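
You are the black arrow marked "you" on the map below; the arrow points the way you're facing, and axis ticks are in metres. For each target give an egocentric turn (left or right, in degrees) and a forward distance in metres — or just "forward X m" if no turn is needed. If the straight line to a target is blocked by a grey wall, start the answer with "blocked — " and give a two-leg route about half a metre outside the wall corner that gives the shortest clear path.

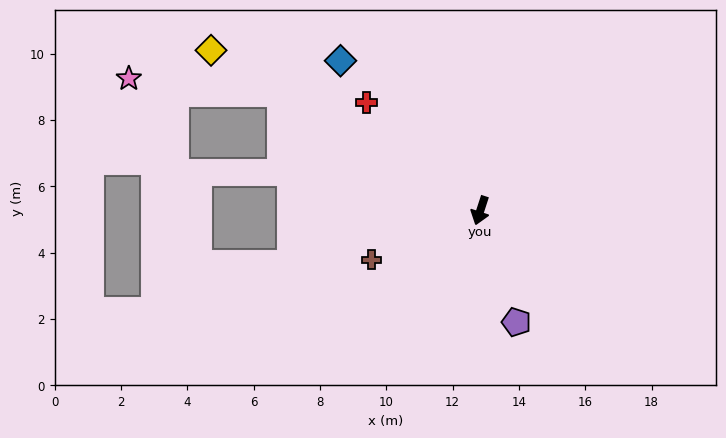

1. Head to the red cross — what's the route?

turn right 116°, forward 4.7 m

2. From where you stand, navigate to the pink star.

blocked — turn right 102°, forward 7.0 m, then turn left 24°, forward 4.6 m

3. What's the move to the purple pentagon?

turn left 36°, forward 3.5 m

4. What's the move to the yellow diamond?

turn right 103°, forward 9.5 m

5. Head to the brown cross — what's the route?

turn right 48°, forward 3.6 m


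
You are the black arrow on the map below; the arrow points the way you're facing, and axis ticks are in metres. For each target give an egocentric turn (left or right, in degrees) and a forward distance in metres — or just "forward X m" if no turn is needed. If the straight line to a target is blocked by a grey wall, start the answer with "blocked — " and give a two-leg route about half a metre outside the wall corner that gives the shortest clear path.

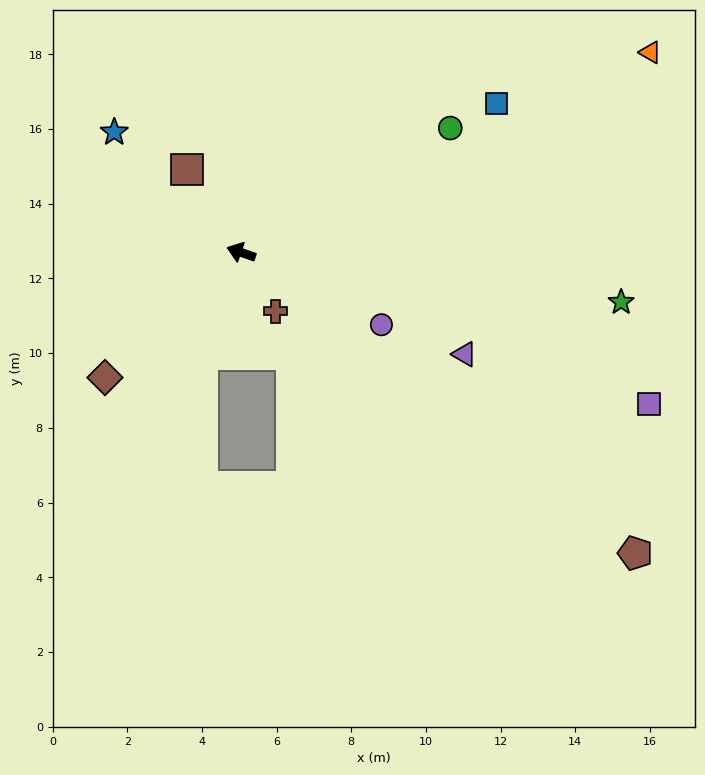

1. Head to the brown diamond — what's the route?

turn left 62°, forward 5.0 m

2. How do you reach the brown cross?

turn left 139°, forward 1.8 m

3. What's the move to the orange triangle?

turn right 135°, forward 12.2 m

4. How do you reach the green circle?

turn right 130°, forward 6.5 m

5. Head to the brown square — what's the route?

turn right 38°, forward 2.7 m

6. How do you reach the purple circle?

turn left 172°, forward 4.2 m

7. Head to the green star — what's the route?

turn right 168°, forward 10.3 m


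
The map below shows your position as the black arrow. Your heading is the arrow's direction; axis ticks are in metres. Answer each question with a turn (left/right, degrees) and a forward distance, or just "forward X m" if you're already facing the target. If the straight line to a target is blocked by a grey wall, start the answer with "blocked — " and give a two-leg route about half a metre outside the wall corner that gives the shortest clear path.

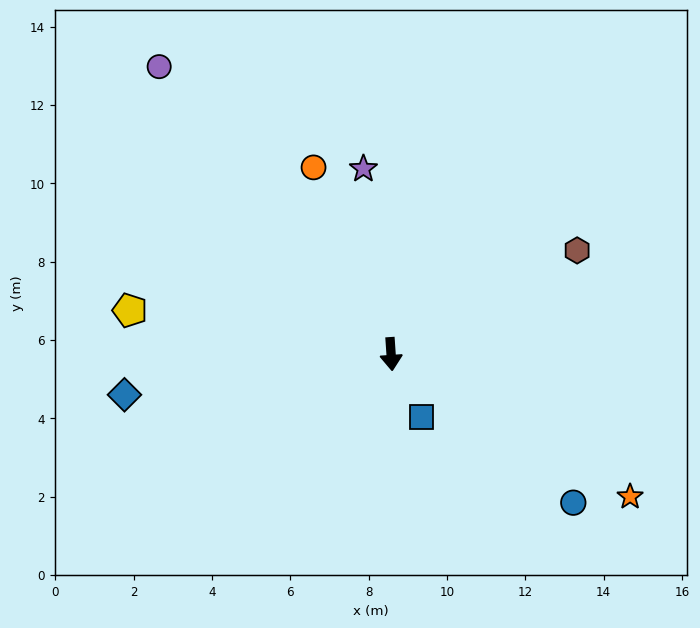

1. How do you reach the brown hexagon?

turn left 115°, forward 5.4 m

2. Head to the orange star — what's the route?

turn left 55°, forward 7.1 m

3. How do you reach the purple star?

turn right 175°, forward 4.8 m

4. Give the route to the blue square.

turn left 22°, forward 1.8 m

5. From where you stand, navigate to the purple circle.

turn right 145°, forward 9.4 m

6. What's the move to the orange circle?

turn right 161°, forward 5.2 m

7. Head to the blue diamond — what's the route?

turn right 85°, forward 6.9 m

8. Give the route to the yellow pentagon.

turn right 103°, forward 6.8 m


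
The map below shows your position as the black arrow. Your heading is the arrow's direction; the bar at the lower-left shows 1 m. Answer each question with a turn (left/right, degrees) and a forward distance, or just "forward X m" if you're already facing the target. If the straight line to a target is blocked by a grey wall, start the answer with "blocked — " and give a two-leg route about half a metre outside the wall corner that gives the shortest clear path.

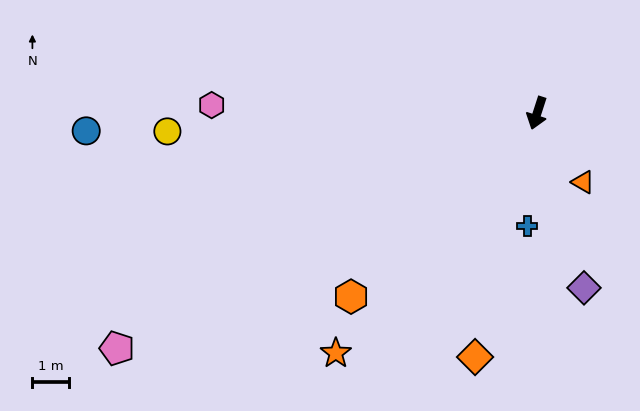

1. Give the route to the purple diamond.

turn left 33°, forward 5.0 m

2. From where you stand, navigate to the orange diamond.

turn left 4°, forward 6.9 m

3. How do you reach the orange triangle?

turn left 52°, forward 2.3 m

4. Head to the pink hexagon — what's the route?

turn right 74°, forward 9.0 m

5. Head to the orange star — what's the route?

turn right 22°, forward 8.6 m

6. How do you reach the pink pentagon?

turn right 43°, forward 13.3 m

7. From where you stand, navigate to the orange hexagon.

turn right 28°, forward 7.2 m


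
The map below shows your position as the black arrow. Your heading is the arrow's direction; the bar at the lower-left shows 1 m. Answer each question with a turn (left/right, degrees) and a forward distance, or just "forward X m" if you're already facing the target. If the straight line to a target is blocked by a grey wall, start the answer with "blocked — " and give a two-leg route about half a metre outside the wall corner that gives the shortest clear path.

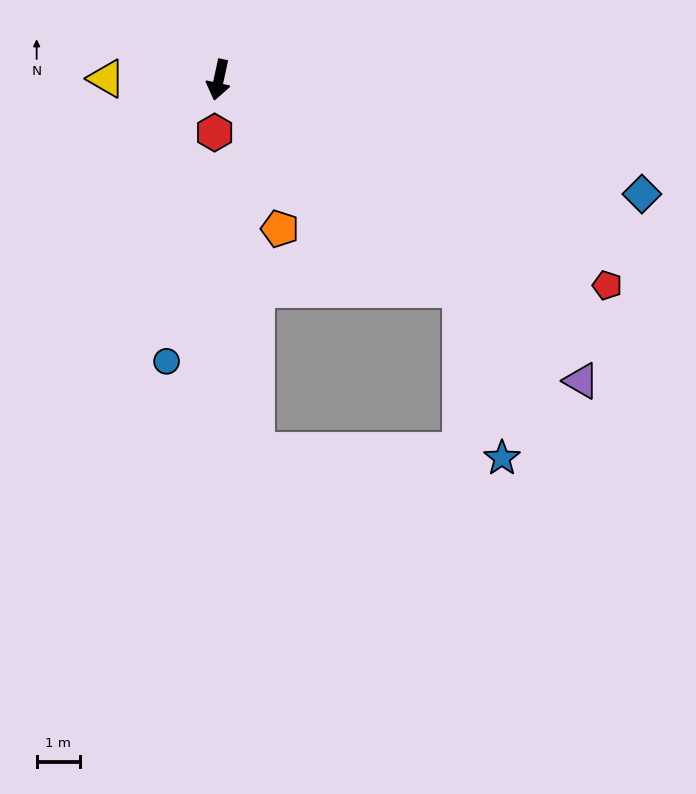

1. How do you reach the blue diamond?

turn left 87°, forward 10.2 m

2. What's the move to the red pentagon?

turn left 74°, forward 10.2 m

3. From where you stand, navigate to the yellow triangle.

turn right 78°, forward 2.6 m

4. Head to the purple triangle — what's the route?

turn left 63°, forward 10.9 m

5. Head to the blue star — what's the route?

blocked — turn left 61°, forward 7.4 m, then turn right 35°, forward 4.0 m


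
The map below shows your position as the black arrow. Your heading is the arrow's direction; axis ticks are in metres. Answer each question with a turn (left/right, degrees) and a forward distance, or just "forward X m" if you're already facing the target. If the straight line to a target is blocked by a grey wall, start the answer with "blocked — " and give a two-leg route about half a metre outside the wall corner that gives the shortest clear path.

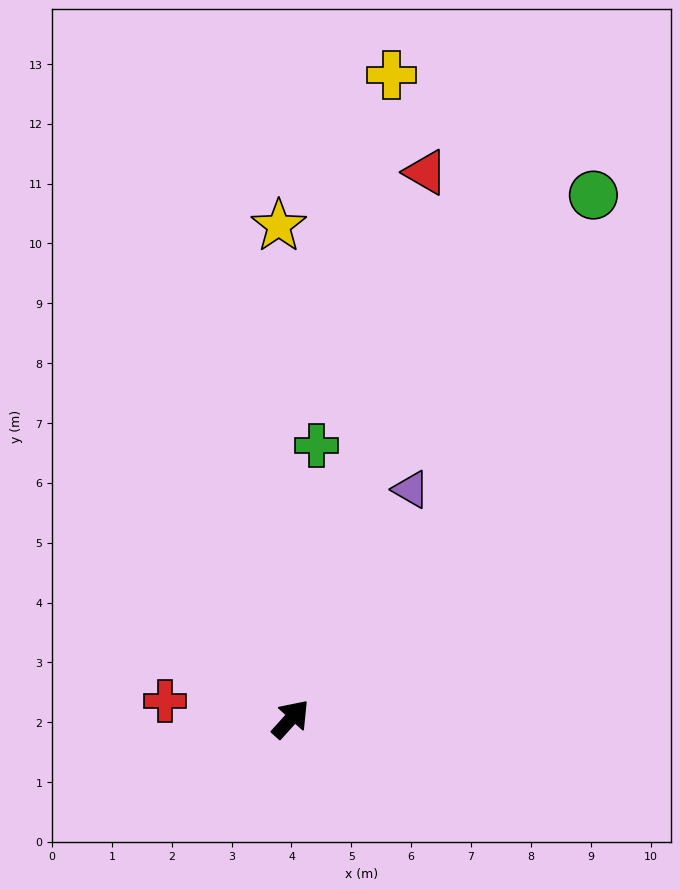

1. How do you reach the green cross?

turn left 37°, forward 4.6 m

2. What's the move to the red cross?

turn left 124°, forward 2.1 m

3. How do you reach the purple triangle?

turn left 15°, forward 4.3 m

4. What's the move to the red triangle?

turn left 28°, forward 9.4 m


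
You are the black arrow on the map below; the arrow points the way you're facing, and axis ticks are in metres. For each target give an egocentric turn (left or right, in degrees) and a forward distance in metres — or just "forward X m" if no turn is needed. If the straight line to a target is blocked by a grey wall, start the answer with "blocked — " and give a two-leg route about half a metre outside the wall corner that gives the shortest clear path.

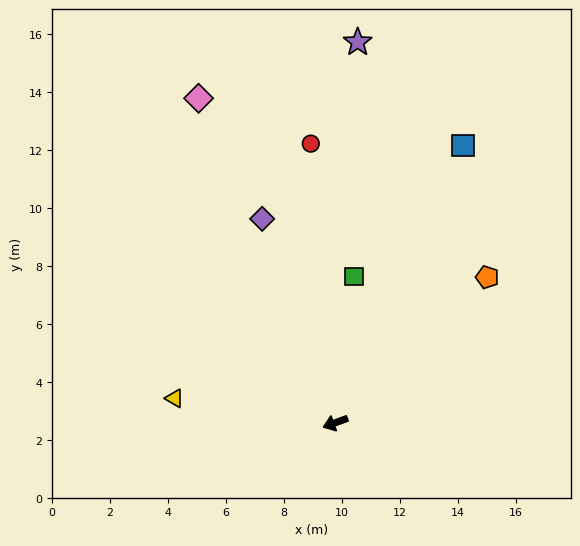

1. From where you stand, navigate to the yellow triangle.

turn right 29°, forward 5.6 m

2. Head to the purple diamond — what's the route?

turn right 90°, forward 7.5 m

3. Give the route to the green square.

turn right 117°, forward 5.1 m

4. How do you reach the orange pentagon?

turn right 156°, forward 7.3 m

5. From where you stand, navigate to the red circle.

turn right 105°, forward 9.7 m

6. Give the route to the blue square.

turn right 135°, forward 10.5 m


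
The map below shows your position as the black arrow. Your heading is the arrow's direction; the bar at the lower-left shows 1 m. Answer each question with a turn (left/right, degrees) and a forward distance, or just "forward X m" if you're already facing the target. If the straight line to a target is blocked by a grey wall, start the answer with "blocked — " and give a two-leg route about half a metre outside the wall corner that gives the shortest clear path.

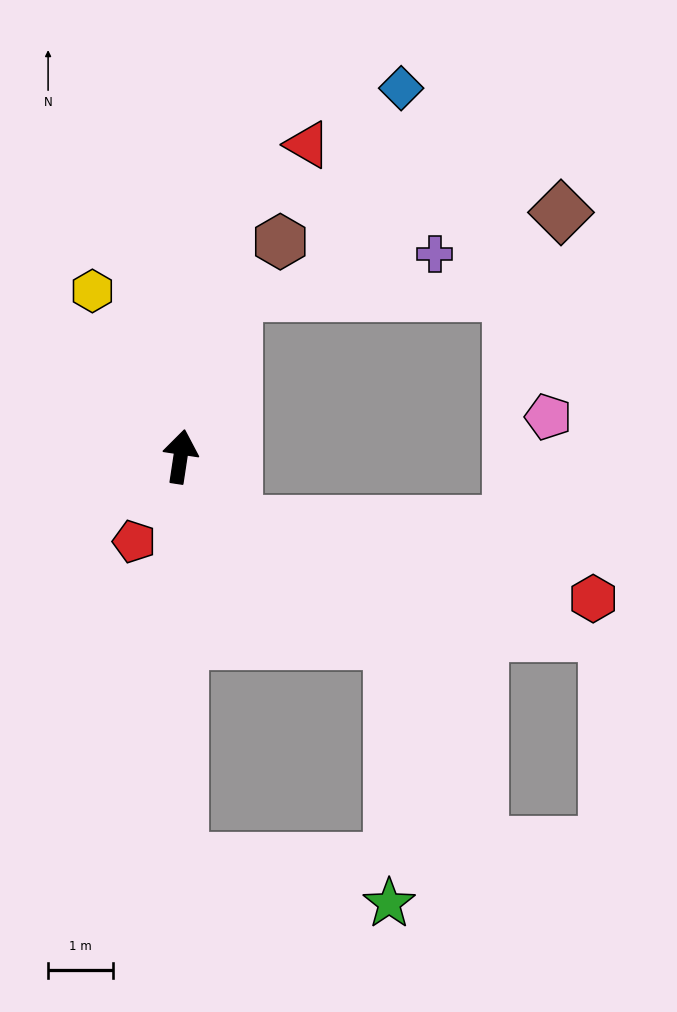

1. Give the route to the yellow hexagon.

turn left 37°, forward 2.9 m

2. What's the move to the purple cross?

blocked — turn right 10°, forward 2.7 m, then turn right 60°, forward 3.2 m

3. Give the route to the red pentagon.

turn left 160°, forward 1.5 m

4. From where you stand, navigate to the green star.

blocked — turn right 171°, forward 6.3 m, then turn left 78°, forward 3.3 m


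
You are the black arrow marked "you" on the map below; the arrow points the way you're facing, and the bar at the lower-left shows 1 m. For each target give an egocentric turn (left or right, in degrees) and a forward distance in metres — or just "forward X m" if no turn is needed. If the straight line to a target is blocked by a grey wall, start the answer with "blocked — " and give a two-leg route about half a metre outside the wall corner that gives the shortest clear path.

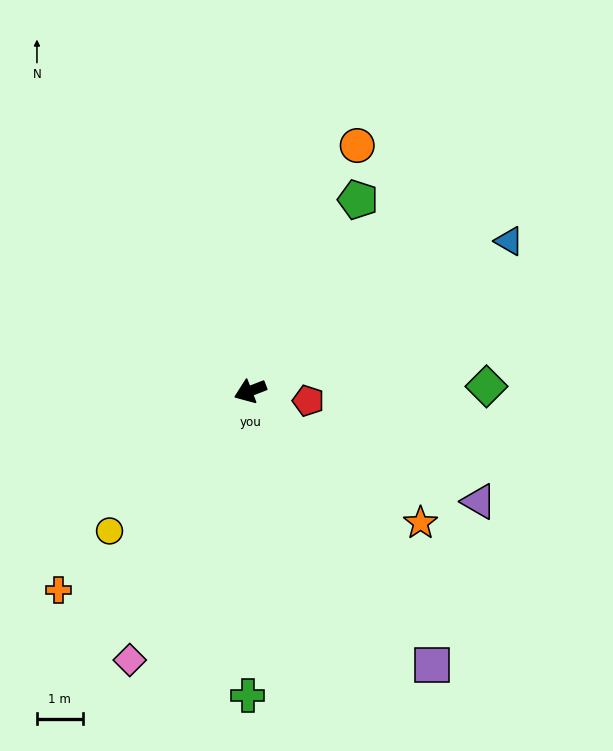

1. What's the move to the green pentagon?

turn right 141°, forward 4.8 m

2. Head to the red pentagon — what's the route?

turn left 149°, forward 1.3 m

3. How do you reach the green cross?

turn left 68°, forward 6.7 m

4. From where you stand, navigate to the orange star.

turn left 121°, forward 4.7 m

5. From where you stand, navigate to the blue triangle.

turn right 171°, forward 6.5 m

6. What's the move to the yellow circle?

turn left 24°, forward 4.3 m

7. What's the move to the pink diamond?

turn left 45°, forward 6.4 m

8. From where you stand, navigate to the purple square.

turn left 102°, forward 7.2 m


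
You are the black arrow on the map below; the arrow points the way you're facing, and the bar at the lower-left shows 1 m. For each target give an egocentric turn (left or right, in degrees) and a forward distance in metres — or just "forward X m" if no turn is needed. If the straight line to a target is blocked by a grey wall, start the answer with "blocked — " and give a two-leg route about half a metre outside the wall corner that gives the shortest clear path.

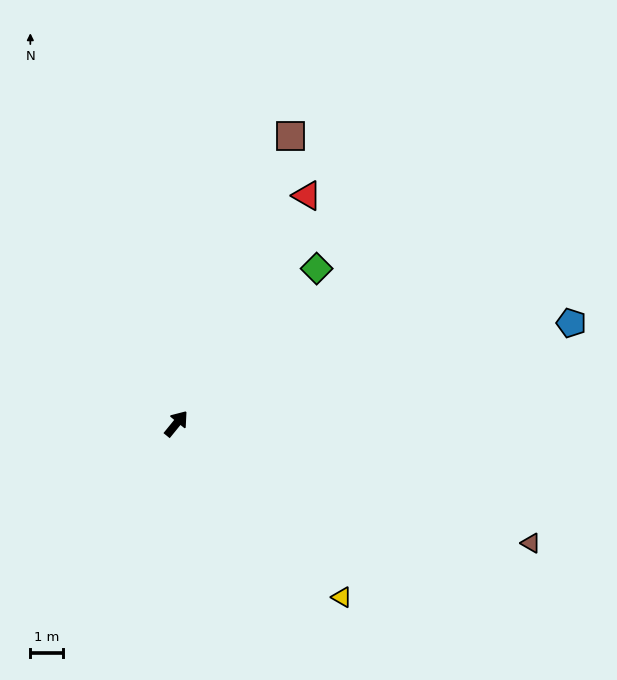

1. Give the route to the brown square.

turn left 18°, forward 9.4 m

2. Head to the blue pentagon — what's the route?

turn right 37°, forward 12.3 m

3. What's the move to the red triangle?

turn left 9°, forward 8.0 m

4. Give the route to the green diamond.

turn right 3°, forward 6.3 m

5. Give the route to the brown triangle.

turn right 69°, forward 11.3 m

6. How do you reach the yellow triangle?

turn right 97°, forward 7.3 m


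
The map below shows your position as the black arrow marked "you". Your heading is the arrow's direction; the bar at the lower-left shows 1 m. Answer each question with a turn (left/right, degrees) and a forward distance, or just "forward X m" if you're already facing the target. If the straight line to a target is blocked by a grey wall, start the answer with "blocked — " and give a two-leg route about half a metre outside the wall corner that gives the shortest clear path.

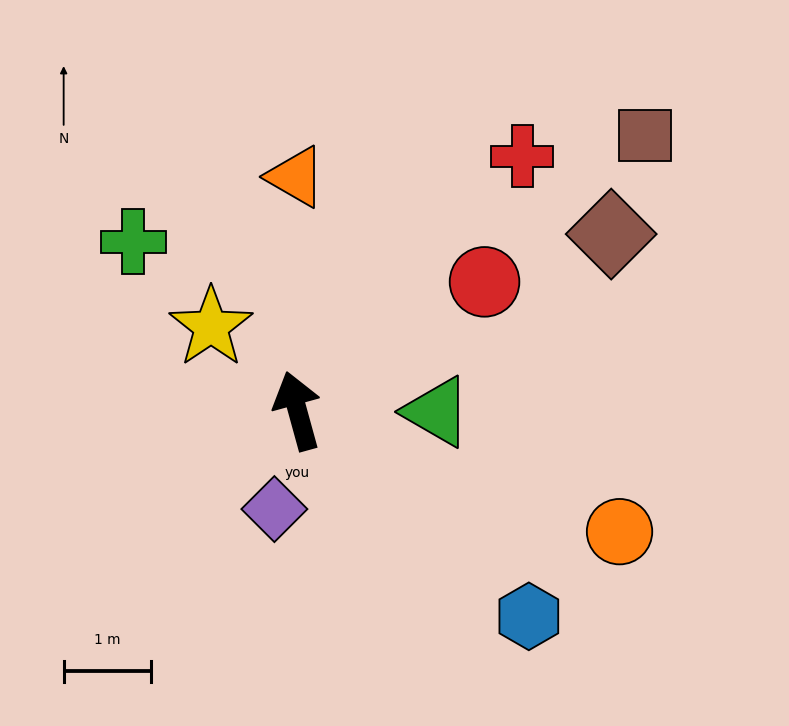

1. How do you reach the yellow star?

turn left 31°, forward 1.4 m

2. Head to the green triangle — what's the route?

turn right 106°, forward 1.6 m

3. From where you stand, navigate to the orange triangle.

turn right 15°, forward 2.7 m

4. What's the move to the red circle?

turn right 71°, forward 2.6 m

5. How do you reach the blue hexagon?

turn right 147°, forward 3.5 m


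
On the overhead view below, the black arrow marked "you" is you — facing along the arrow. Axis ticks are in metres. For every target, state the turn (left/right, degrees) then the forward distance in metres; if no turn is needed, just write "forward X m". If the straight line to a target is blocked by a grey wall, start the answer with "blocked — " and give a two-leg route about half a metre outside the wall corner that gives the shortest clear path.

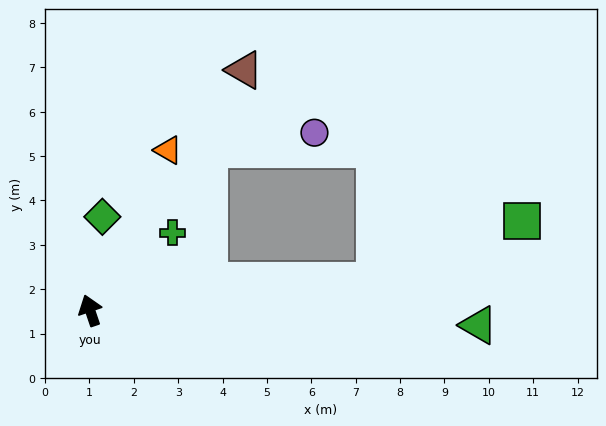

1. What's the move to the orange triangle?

turn right 45°, forward 4.0 m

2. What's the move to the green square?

blocked — turn right 103°, forward 6.4 m, then turn left 16°, forward 3.6 m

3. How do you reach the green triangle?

turn right 111°, forward 8.8 m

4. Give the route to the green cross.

turn right 65°, forward 2.5 m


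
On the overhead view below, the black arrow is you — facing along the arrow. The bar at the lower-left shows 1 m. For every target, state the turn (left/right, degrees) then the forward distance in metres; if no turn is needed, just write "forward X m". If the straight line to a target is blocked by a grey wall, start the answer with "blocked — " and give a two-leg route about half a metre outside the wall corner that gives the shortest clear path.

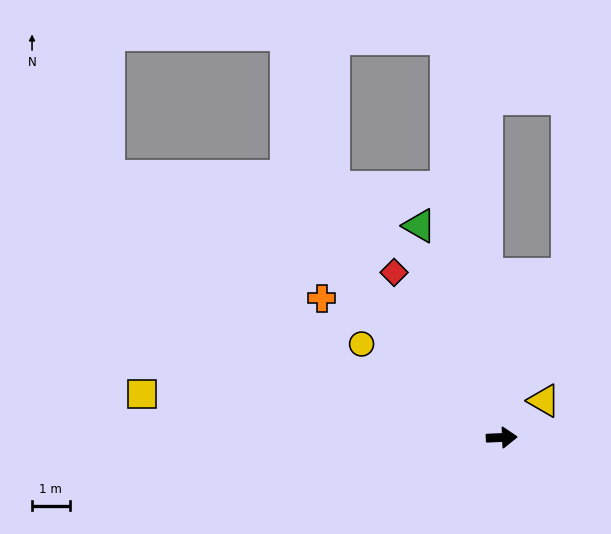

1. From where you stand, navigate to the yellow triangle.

turn left 39°, forward 1.5 m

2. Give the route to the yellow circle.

turn left 144°, forward 4.5 m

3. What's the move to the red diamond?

turn left 121°, forward 5.2 m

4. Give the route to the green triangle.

turn left 109°, forward 6.1 m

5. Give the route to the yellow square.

turn left 171°, forward 9.6 m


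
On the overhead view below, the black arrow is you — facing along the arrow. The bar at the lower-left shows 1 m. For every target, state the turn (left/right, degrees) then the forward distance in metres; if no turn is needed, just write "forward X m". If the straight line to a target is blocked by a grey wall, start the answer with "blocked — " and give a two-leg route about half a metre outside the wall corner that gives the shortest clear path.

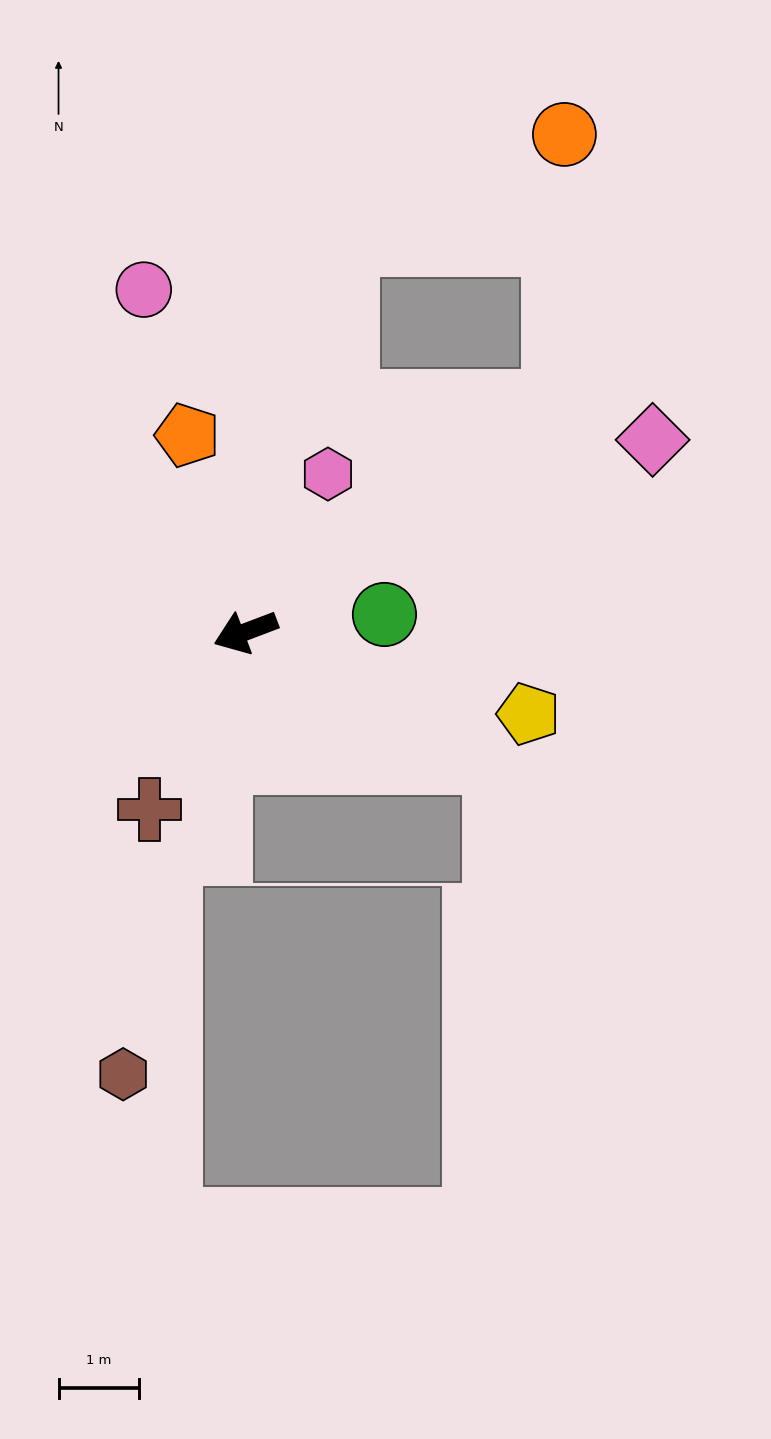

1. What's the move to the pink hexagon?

turn right 138°, forward 2.2 m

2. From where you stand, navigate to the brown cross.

turn left 41°, forward 2.5 m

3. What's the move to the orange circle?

blocked — turn right 125°, forward 5.0 m, then turn right 50°, forward 3.1 m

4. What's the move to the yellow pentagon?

turn left 143°, forward 3.7 m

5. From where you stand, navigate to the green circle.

turn left 166°, forward 1.7 m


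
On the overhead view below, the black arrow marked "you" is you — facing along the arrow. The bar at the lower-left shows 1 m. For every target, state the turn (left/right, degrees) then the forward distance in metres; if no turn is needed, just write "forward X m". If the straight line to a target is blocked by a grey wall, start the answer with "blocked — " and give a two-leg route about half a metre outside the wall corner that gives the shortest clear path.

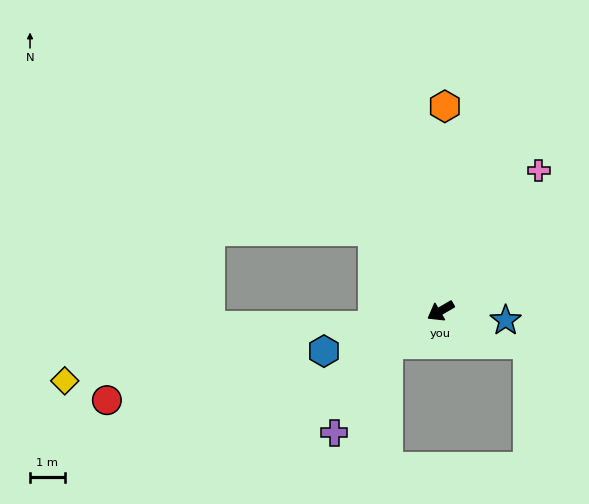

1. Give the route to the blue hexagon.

turn right 11°, forward 3.6 m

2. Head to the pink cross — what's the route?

turn right 155°, forward 4.9 m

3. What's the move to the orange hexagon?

turn right 121°, forward 5.9 m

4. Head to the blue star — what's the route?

turn left 142°, forward 1.9 m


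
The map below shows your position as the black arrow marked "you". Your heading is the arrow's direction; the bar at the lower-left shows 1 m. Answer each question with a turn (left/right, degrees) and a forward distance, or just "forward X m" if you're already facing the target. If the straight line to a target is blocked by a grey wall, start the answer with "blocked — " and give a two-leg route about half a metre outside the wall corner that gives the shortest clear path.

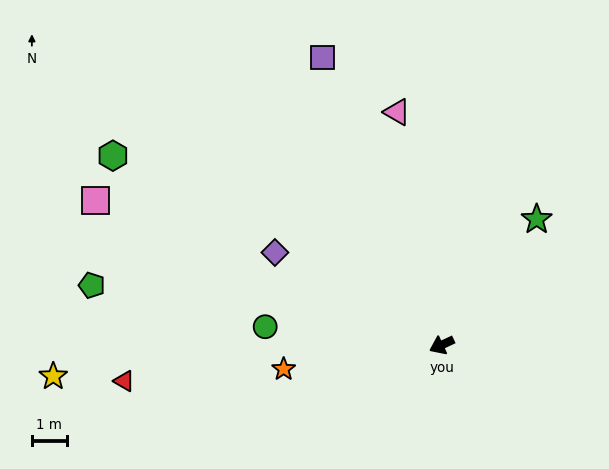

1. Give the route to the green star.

turn right 152°, forward 4.5 m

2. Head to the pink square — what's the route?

turn right 48°, forward 10.7 m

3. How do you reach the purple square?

turn right 92°, forward 8.9 m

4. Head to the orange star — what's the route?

turn right 16°, forward 4.6 m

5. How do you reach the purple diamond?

turn right 54°, forward 5.4 m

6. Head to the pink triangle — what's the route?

turn right 104°, forward 6.8 m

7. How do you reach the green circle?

turn right 31°, forward 5.1 m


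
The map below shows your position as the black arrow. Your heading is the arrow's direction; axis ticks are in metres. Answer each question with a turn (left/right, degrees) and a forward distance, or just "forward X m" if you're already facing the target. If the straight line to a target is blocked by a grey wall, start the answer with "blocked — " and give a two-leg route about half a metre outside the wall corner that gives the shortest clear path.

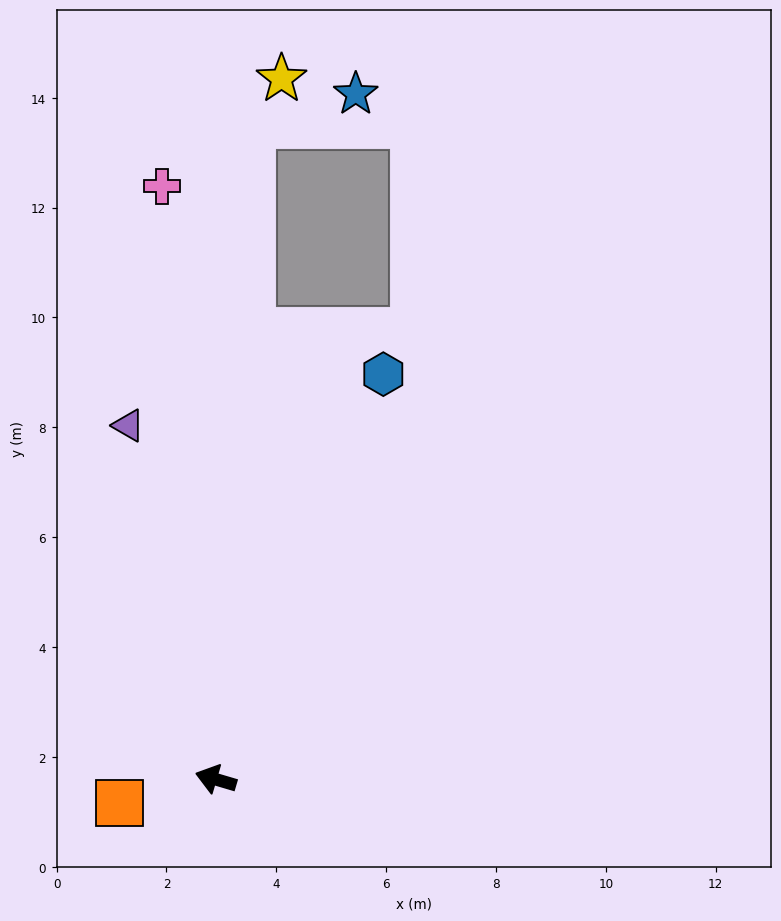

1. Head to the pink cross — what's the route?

turn right 68°, forward 10.8 m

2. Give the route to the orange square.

turn left 30°, forward 1.8 m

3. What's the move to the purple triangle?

turn right 60°, forward 6.6 m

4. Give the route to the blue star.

blocked — turn right 77°, forward 11.9 m, then turn right 70°, forward 2.0 m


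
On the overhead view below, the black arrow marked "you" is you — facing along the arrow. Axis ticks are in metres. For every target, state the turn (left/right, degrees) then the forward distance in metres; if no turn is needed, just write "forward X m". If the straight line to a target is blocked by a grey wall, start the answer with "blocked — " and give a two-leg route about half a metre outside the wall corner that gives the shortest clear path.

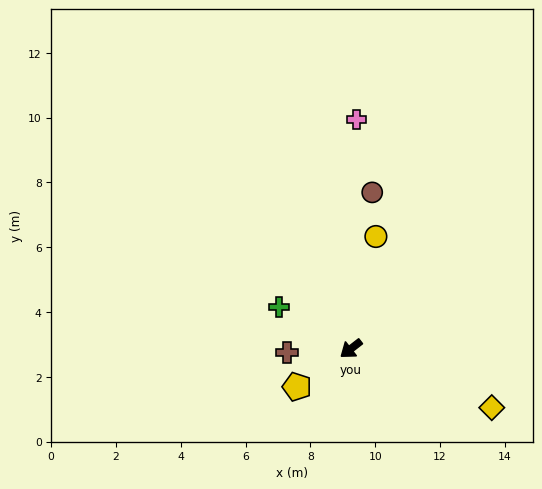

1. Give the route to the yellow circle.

turn right 140°, forward 3.5 m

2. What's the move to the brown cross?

turn right 35°, forward 2.0 m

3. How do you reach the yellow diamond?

turn left 119°, forward 4.7 m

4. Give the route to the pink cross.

turn right 129°, forward 7.1 m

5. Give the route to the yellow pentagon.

turn right 3°, forward 2.0 m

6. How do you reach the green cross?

turn right 68°, forward 2.6 m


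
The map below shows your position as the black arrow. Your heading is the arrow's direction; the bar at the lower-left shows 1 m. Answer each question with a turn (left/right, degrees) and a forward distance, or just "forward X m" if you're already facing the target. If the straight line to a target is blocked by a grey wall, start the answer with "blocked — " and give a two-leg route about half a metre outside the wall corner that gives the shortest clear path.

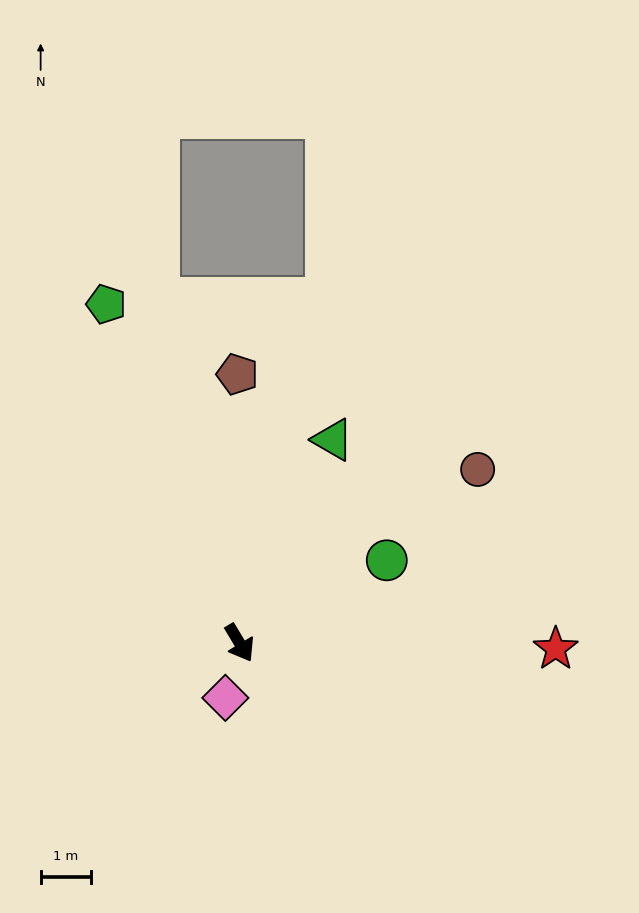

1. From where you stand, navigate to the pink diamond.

turn right 45°, forward 1.1 m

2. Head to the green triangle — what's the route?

turn left 124°, forward 4.4 m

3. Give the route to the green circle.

turn left 88°, forward 3.4 m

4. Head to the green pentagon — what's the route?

turn left 171°, forward 7.2 m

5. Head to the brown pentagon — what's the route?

turn left 150°, forward 5.3 m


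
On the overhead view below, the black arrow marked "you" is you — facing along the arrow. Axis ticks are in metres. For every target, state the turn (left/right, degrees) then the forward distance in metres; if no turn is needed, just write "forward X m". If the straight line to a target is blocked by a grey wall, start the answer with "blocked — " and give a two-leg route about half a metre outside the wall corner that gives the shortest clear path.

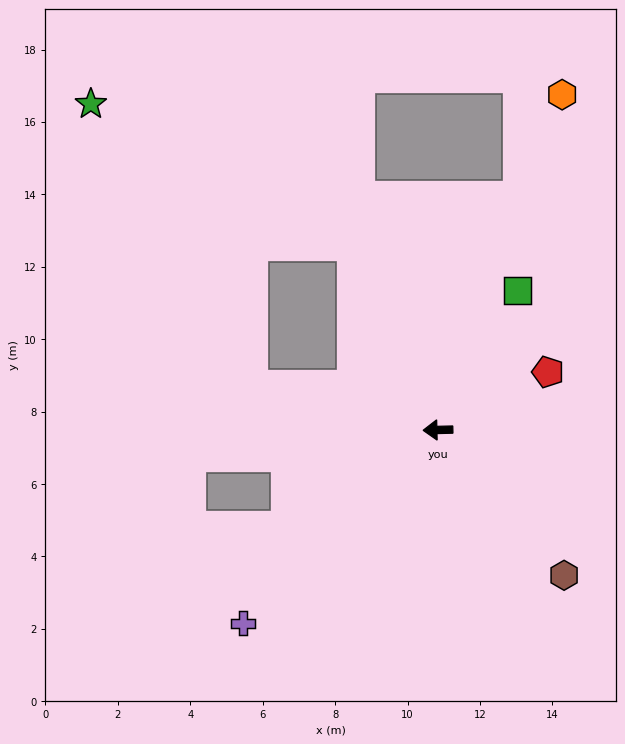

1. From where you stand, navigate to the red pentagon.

turn right 154°, forward 3.4 m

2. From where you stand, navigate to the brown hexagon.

turn left 130°, forward 5.3 m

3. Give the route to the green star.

blocked — turn right 66°, forward 5.6 m, then turn left 36°, forward 8.2 m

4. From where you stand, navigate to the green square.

turn right 121°, forward 4.4 m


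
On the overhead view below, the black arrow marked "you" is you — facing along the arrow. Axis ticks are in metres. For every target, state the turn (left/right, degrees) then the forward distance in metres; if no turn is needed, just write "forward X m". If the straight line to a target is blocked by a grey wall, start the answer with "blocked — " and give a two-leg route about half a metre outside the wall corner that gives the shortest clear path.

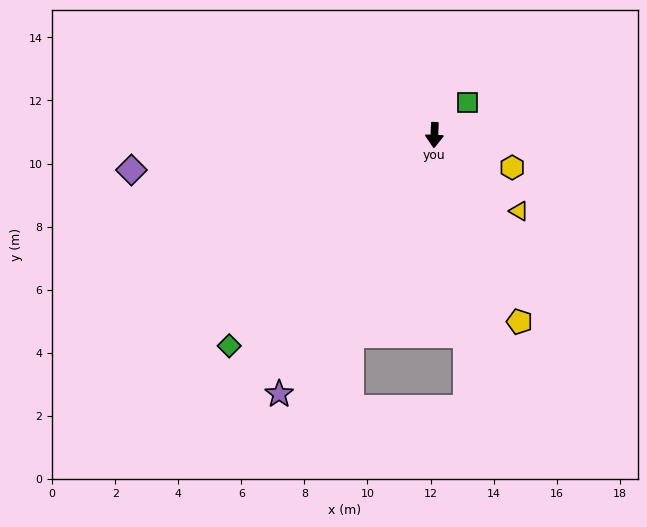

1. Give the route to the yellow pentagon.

turn left 27°, forward 6.5 m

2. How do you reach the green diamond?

turn right 42°, forward 9.3 m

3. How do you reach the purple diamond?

turn right 81°, forward 9.7 m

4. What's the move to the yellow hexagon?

turn left 70°, forward 2.7 m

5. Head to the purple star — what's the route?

turn right 29°, forward 9.6 m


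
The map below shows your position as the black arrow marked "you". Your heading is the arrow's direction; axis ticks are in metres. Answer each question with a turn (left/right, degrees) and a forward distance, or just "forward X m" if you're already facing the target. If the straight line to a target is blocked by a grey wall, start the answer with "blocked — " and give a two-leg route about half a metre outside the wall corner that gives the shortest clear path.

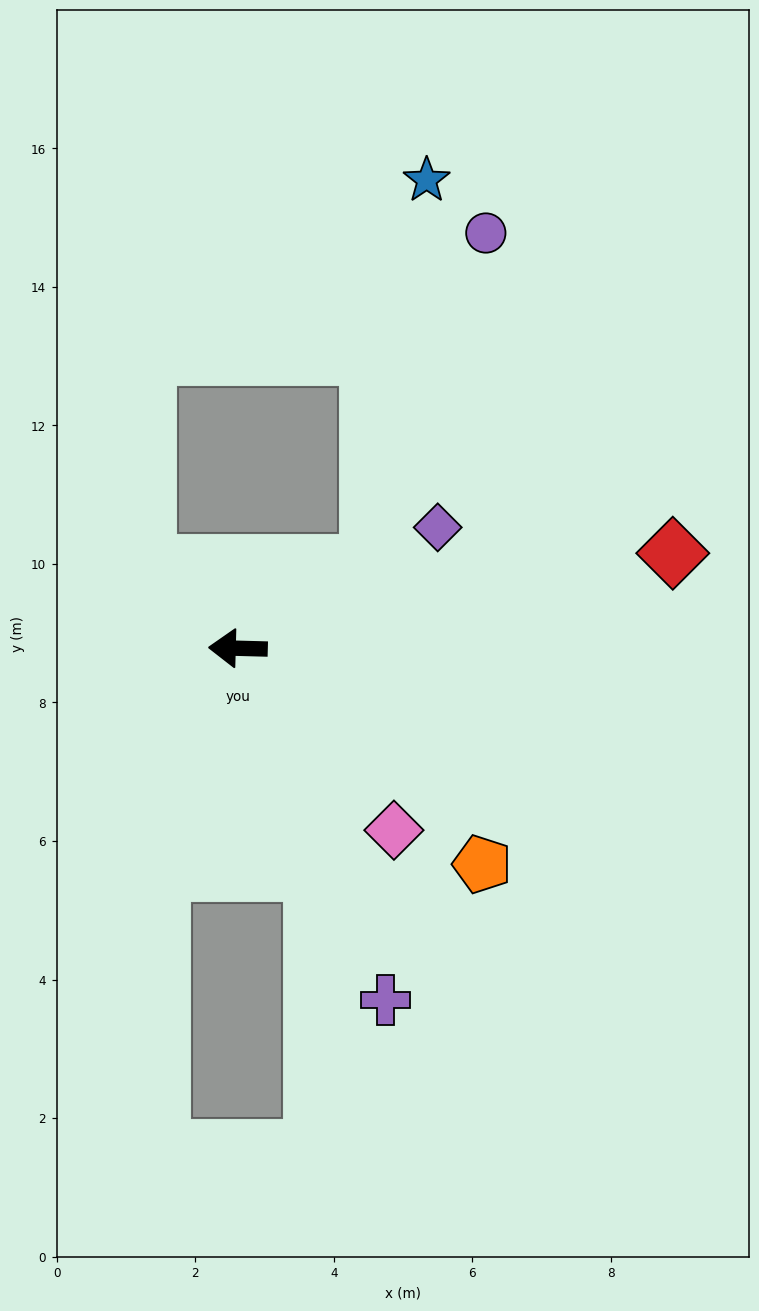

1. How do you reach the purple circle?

blocked — turn right 146°, forward 2.2 m, then turn left 38°, forward 5.1 m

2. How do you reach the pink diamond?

turn left 132°, forward 3.5 m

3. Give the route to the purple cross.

turn left 114°, forward 5.5 m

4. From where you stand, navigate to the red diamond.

turn right 166°, forward 6.4 m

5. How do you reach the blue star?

blocked — turn right 146°, forward 2.2 m, then turn left 49°, forward 5.6 m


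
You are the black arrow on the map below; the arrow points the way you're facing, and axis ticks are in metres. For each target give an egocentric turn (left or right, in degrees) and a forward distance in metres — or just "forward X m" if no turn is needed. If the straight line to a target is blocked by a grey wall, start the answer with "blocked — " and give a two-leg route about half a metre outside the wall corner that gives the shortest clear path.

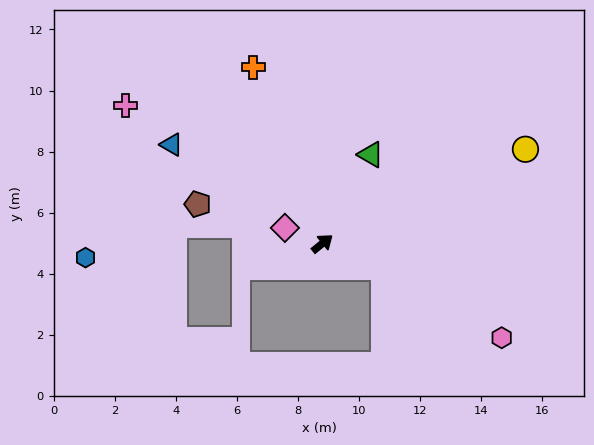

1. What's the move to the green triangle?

turn left 22°, forward 3.3 m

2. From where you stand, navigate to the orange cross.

turn left 72°, forward 6.2 m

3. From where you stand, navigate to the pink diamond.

turn left 118°, forward 1.3 m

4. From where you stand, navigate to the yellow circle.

turn right 14°, forward 7.3 m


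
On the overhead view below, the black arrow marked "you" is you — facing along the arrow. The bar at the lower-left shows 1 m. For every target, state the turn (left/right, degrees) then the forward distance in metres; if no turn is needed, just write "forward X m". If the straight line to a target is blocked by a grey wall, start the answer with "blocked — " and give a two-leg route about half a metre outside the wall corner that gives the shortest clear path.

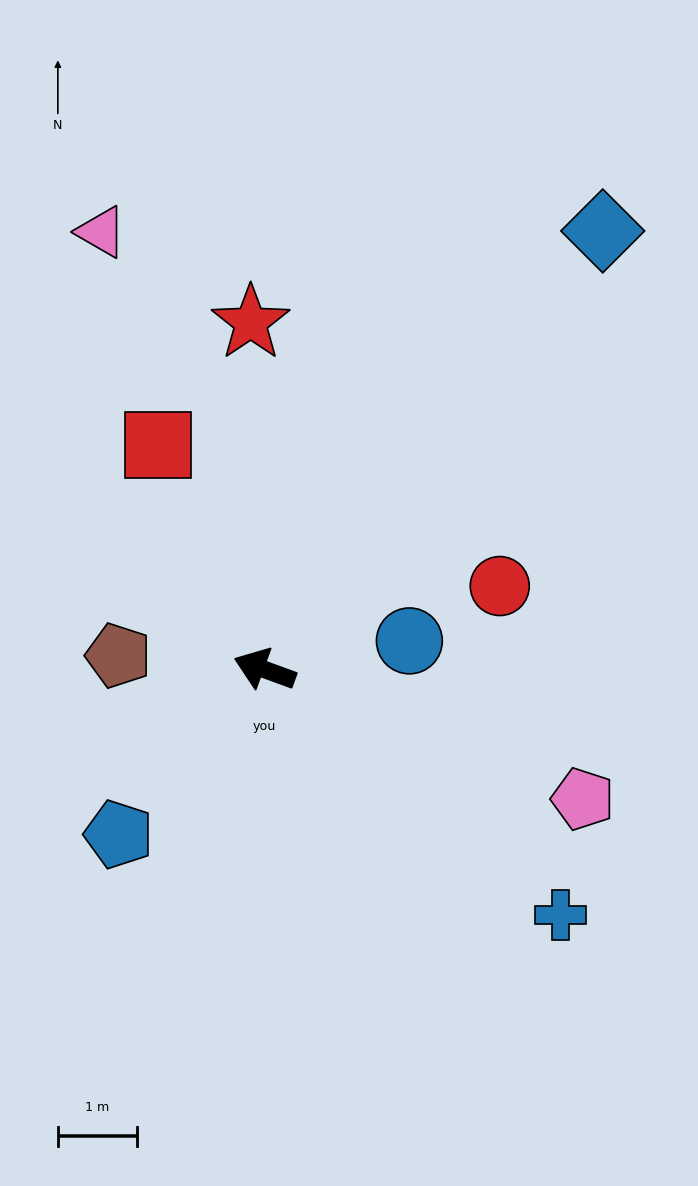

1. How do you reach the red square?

turn right 45°, forward 3.1 m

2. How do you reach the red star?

turn right 68°, forward 4.4 m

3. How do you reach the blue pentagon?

turn left 69°, forward 2.8 m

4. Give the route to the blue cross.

turn left 160°, forward 4.8 m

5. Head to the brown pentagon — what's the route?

turn left 15°, forward 1.8 m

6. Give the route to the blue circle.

turn right 149°, forward 1.9 m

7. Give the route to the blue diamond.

turn right 108°, forward 7.0 m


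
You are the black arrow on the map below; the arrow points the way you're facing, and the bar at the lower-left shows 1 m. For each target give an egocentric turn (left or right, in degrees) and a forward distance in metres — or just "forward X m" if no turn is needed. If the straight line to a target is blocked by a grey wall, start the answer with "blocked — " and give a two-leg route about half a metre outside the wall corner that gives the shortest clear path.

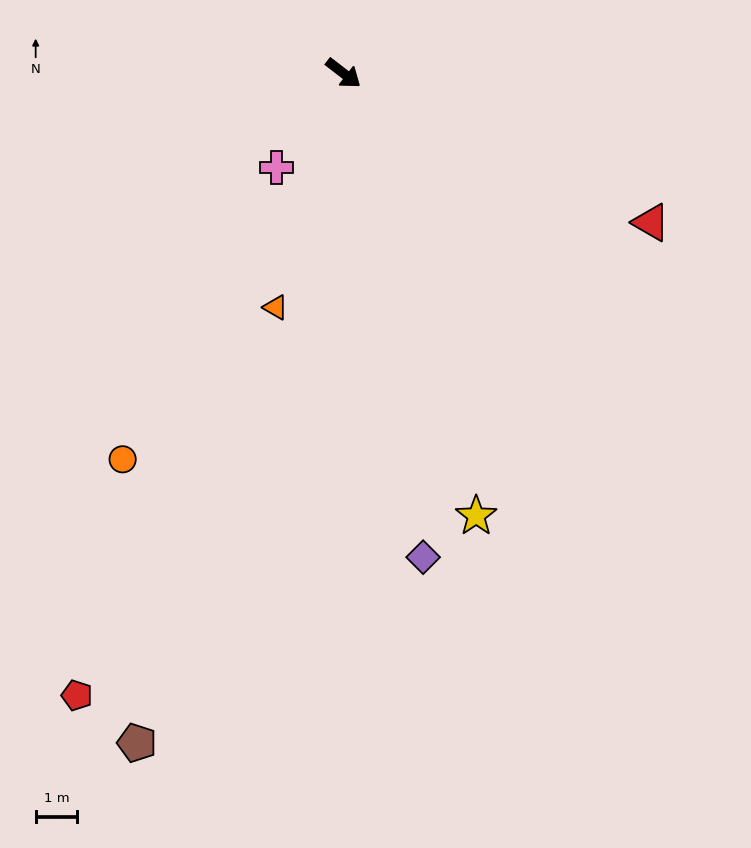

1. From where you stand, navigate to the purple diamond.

turn right 43°, forward 11.7 m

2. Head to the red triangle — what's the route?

turn left 12°, forward 8.2 m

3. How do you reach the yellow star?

turn right 36°, forward 11.0 m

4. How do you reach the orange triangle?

turn right 68°, forward 5.8 m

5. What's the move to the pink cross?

turn right 88°, forward 2.8 m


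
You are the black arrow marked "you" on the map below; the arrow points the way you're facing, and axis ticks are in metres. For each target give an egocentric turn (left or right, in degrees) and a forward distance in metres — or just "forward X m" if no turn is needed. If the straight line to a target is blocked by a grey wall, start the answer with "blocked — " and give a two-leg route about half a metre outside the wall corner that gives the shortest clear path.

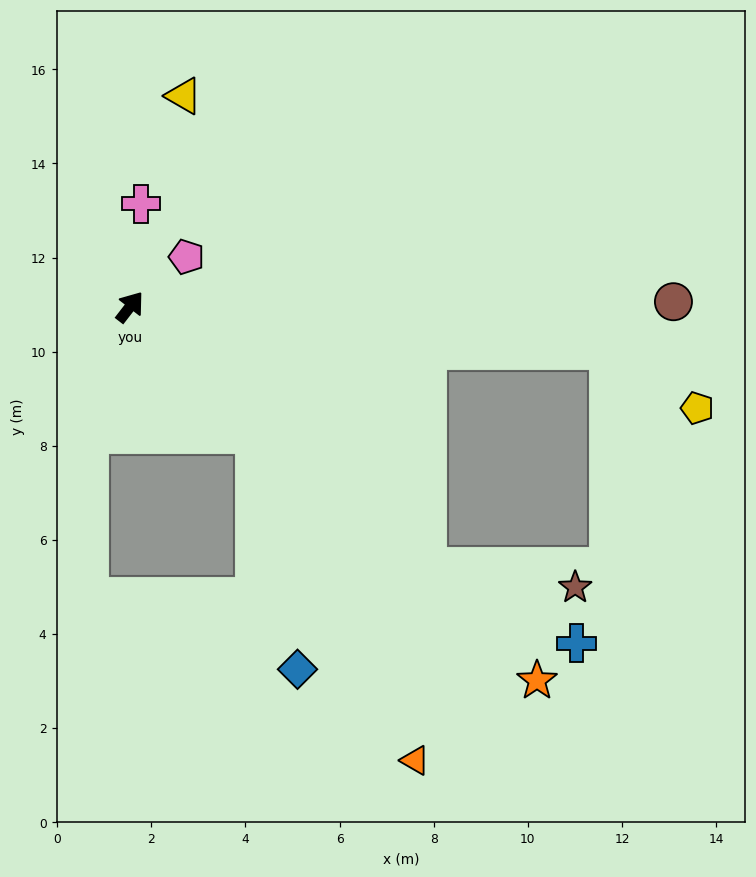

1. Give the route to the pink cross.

turn left 32°, forward 2.2 m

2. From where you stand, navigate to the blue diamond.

blocked — turn right 98°, forward 3.8 m, then turn right 34°, forward 5.1 m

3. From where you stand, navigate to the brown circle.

turn right 52°, forward 11.5 m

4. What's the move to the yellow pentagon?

blocked — turn right 57°, forward 10.2 m, then turn right 28°, forward 2.2 m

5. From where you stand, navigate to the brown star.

blocked — turn right 93°, forward 8.4 m, then turn left 33°, forward 3.2 m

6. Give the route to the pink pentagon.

turn right 11°, forward 1.6 m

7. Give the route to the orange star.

turn right 95°, forward 11.7 m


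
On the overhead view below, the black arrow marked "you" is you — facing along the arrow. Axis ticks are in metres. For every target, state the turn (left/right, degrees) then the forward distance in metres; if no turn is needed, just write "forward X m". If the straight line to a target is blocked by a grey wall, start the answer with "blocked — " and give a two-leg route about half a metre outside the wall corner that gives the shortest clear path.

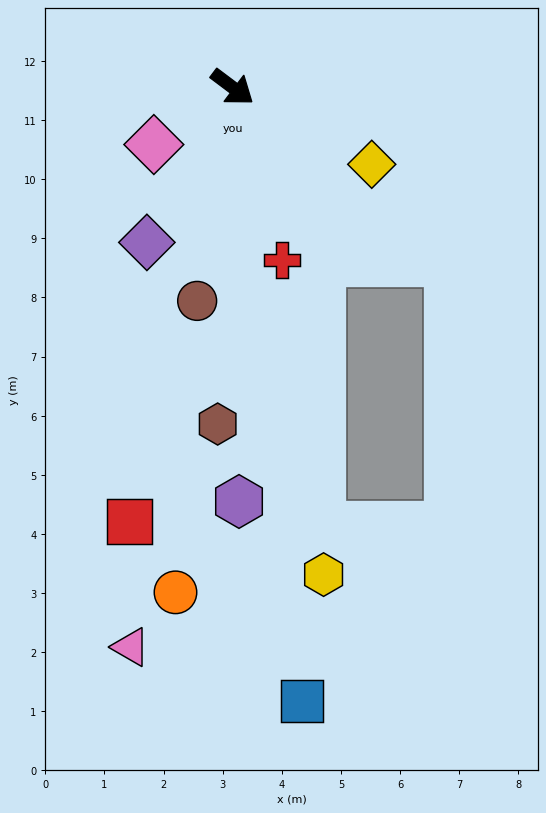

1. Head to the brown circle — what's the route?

turn right 62°, forward 3.7 m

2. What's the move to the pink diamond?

turn right 107°, forward 1.6 m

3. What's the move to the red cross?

turn right 37°, forward 3.0 m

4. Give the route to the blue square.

turn right 47°, forward 10.5 m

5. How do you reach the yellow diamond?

turn left 8°, forward 2.7 m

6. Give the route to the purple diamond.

turn right 82°, forward 3.0 m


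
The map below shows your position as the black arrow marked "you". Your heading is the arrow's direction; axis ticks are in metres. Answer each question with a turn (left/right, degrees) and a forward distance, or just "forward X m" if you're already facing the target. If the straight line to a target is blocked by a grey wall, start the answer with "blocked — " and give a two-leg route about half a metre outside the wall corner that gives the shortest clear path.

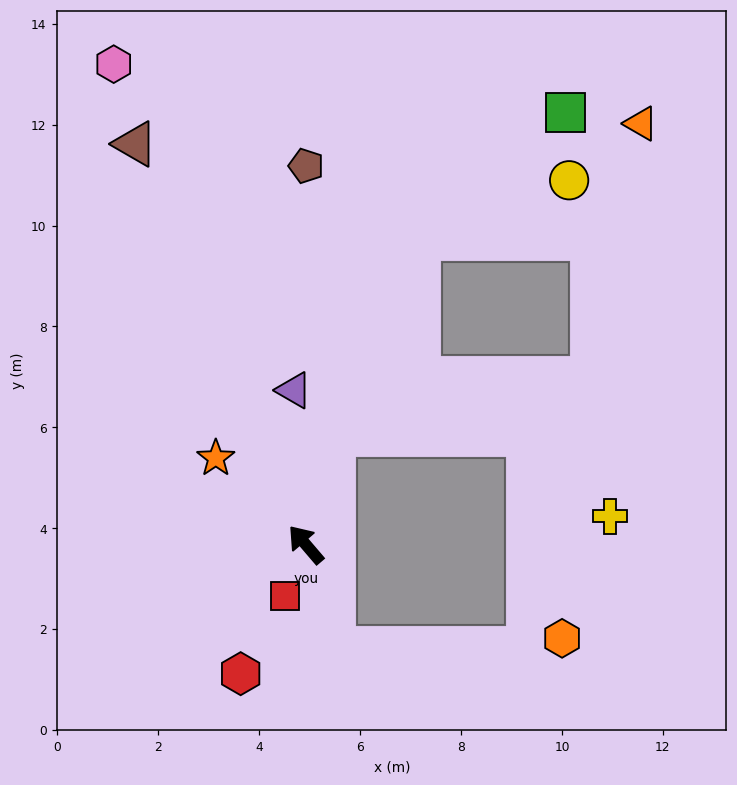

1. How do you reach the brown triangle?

turn right 17°, forward 8.6 m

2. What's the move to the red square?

turn left 118°, forward 1.1 m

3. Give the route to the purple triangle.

turn right 36°, forward 3.1 m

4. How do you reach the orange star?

turn left 6°, forward 2.5 m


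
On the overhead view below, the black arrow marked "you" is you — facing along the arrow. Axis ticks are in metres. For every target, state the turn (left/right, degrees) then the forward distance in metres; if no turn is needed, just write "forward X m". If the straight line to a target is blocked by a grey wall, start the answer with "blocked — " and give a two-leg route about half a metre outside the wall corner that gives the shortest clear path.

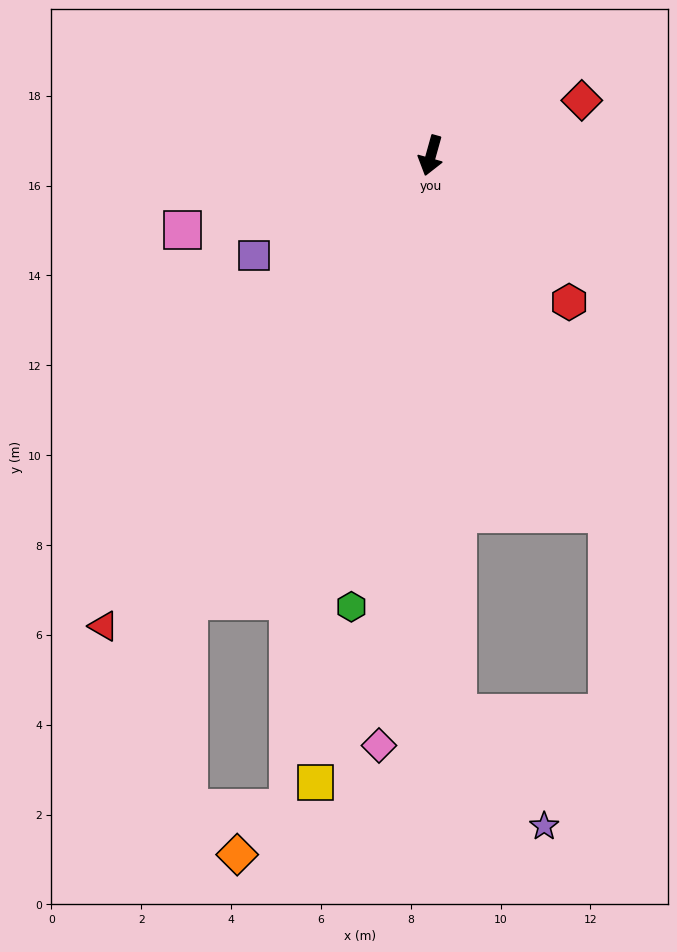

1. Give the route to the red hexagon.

turn left 59°, forward 4.5 m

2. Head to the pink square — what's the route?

turn right 58°, forward 5.8 m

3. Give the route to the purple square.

turn right 45°, forward 4.5 m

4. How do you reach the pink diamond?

turn left 11°, forward 13.2 m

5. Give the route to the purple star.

blocked — turn left 18°, forward 12.4 m, then turn left 35°, forward 3.2 m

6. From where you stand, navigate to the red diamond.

turn left 126°, forward 3.6 m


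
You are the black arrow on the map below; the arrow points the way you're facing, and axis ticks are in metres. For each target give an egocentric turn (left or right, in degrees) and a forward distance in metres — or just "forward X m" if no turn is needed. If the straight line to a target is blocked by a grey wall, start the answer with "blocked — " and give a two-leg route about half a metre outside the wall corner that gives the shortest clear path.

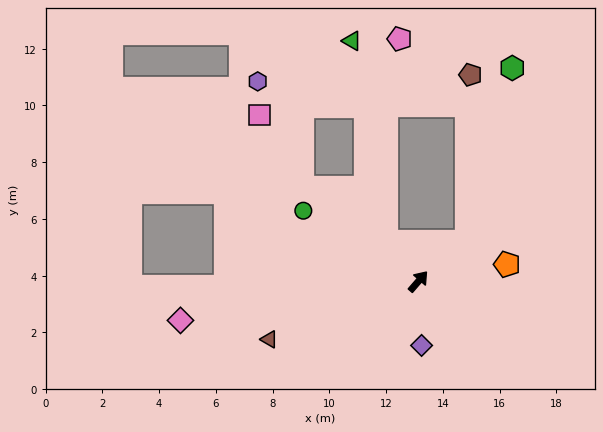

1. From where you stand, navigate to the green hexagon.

blocked — turn right 10°, forward 2.2 m, then turn left 36°, forward 6.3 m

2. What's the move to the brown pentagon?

blocked — turn right 10°, forward 2.2 m, then turn left 50°, forward 5.9 m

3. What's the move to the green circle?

turn left 99°, forward 4.8 m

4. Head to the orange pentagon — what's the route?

turn right 38°, forward 3.2 m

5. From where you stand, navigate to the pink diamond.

turn left 140°, forward 8.5 m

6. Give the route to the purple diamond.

turn right 136°, forward 2.3 m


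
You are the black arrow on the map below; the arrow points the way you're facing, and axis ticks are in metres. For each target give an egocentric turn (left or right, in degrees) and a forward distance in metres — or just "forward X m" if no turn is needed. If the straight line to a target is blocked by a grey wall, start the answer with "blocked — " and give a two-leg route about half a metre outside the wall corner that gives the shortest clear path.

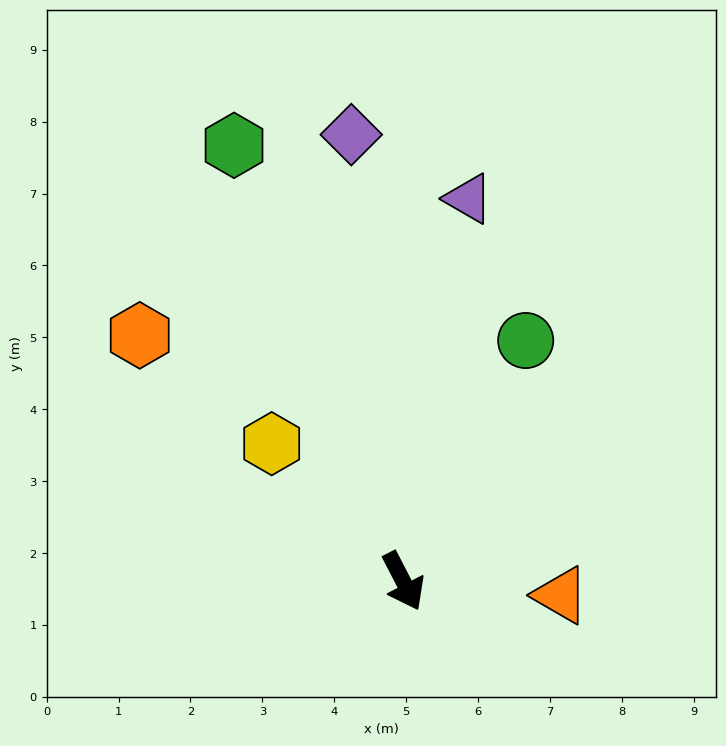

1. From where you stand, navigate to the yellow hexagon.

turn right 164°, forward 2.6 m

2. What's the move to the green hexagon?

turn left 174°, forward 6.5 m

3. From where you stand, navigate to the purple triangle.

turn left 143°, forward 5.4 m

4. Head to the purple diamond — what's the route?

turn left 159°, forward 6.3 m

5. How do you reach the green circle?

turn left 126°, forward 3.8 m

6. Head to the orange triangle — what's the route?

turn left 58°, forward 2.2 m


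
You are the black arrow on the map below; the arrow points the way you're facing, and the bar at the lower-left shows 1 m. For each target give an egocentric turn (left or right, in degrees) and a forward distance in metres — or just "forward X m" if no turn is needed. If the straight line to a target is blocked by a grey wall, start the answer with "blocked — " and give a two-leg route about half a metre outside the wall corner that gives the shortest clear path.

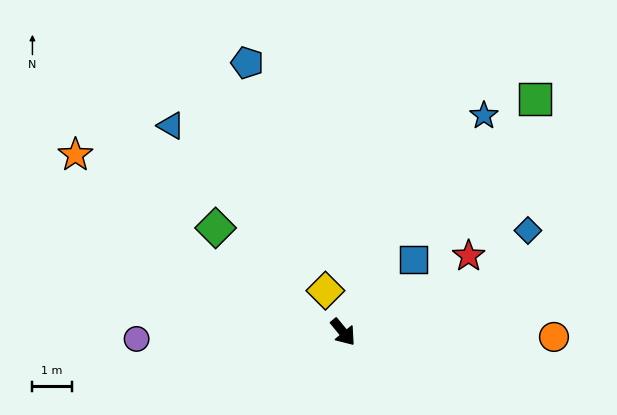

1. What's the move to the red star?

turn left 82°, forward 3.7 m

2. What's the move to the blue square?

turn left 96°, forward 2.6 m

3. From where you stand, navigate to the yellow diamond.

turn left 164°, forward 1.1 m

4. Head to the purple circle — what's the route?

turn right 128°, forward 5.3 m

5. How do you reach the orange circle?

turn left 49°, forward 5.4 m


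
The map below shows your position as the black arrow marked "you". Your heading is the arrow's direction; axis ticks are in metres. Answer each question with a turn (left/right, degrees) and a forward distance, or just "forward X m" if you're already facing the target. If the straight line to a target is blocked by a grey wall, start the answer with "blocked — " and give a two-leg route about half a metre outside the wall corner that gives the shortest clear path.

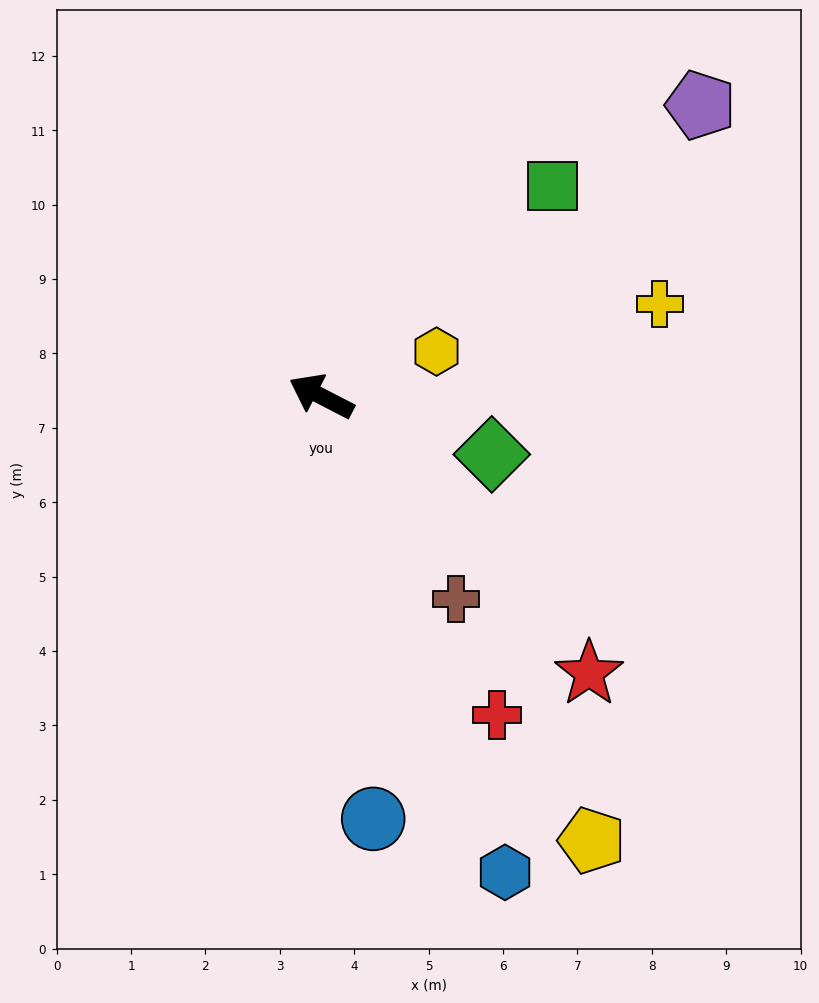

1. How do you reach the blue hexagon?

turn left 138°, forward 6.9 m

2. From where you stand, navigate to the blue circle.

turn left 124°, forward 5.7 m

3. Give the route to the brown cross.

turn left 151°, forward 3.3 m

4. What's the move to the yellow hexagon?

turn right 131°, forward 1.7 m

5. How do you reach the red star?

turn left 161°, forward 5.2 m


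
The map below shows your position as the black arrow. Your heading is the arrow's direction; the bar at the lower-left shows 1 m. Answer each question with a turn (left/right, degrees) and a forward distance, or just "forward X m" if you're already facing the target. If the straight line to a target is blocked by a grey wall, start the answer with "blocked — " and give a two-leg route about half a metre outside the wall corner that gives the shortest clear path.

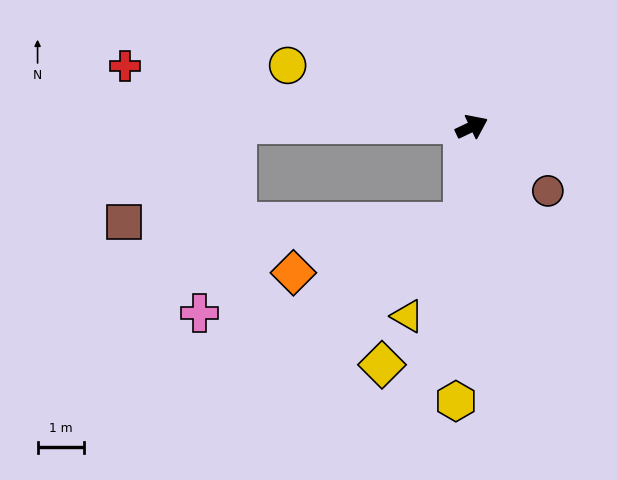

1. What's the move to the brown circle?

turn right 66°, forward 2.2 m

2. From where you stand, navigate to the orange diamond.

blocked — turn right 121°, forward 2.1 m, then turn right 68°, forward 3.8 m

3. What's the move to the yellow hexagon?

turn right 119°, forward 5.9 m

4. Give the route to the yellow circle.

turn left 136°, forward 4.2 m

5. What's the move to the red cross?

turn left 145°, forward 7.6 m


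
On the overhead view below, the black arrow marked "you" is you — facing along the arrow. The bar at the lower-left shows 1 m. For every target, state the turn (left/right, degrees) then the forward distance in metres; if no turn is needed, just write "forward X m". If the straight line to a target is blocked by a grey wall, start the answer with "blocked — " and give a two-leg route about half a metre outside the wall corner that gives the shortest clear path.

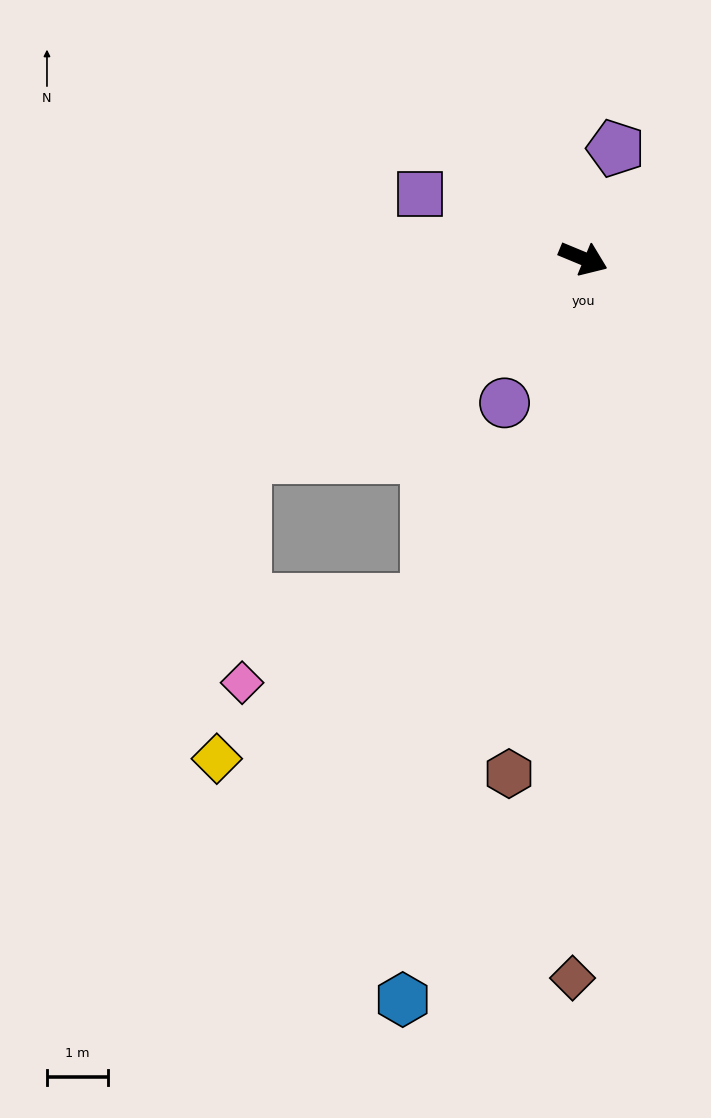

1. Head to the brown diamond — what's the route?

turn right 68°, forward 11.7 m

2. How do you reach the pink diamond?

blocked — turn right 127°, forward 6.4 m, then turn left 59°, forward 3.7 m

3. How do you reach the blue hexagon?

turn right 81°, forward 12.4 m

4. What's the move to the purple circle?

turn right 96°, forward 2.7 m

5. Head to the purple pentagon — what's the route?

turn left 96°, forward 1.9 m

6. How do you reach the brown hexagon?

turn right 76°, forward 8.5 m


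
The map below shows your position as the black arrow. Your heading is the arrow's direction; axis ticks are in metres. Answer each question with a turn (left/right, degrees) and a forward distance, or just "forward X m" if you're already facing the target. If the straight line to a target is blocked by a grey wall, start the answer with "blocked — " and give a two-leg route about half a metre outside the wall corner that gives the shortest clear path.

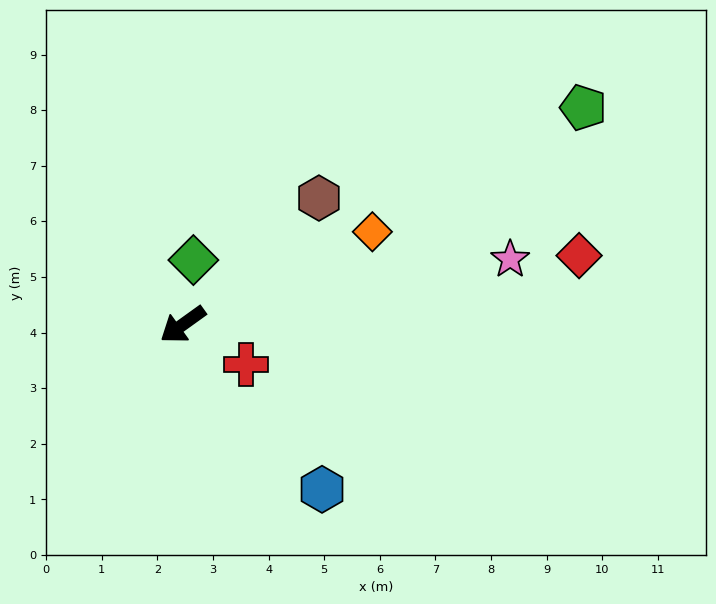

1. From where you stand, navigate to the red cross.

turn left 112°, forward 1.3 m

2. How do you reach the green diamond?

turn right 135°, forward 1.2 m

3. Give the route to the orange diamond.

turn left 170°, forward 3.8 m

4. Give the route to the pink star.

turn left 156°, forward 6.0 m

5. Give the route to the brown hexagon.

turn right 173°, forward 3.3 m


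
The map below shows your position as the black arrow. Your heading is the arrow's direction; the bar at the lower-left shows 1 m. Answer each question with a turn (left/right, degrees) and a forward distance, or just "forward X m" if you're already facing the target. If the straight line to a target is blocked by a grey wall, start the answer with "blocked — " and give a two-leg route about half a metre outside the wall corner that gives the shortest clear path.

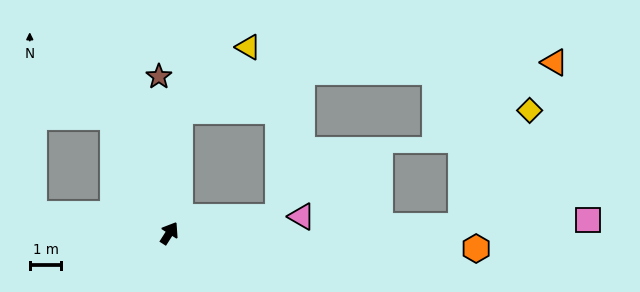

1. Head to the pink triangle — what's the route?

turn right 50°, forward 4.2 m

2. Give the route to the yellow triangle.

blocked — turn left 28°, forward 3.9 m, then turn right 43°, forward 2.9 m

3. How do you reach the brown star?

turn left 36°, forward 5.0 m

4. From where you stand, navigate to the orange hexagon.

turn right 60°, forward 9.7 m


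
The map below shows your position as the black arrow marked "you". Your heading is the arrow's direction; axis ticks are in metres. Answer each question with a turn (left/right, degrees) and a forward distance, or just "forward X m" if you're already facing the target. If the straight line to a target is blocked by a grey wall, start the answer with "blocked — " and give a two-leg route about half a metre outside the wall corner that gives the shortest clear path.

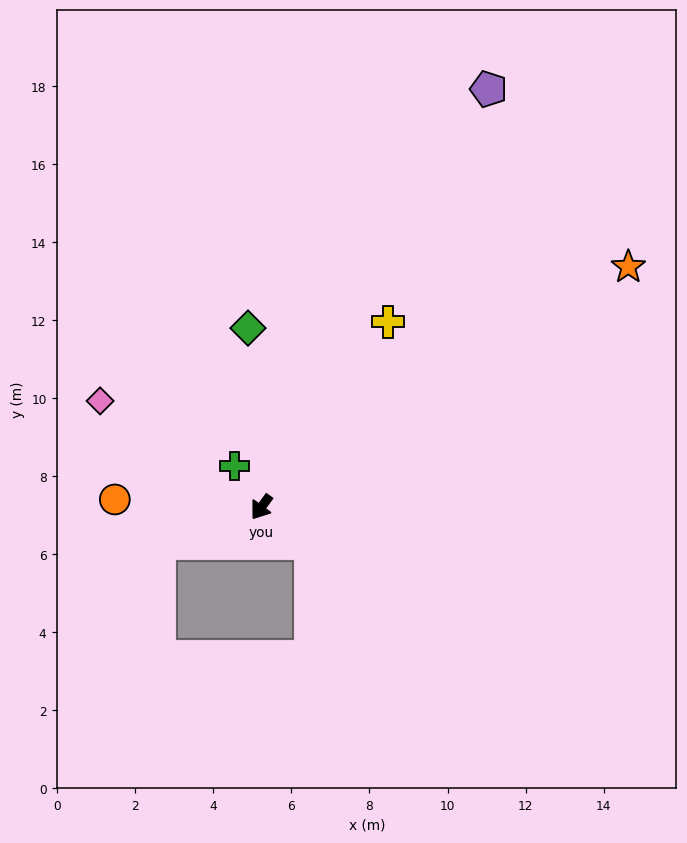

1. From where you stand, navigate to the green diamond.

turn right 140°, forward 4.6 m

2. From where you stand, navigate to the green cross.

turn right 111°, forward 1.3 m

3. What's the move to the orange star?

turn left 159°, forward 11.2 m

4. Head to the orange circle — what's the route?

turn right 57°, forward 3.8 m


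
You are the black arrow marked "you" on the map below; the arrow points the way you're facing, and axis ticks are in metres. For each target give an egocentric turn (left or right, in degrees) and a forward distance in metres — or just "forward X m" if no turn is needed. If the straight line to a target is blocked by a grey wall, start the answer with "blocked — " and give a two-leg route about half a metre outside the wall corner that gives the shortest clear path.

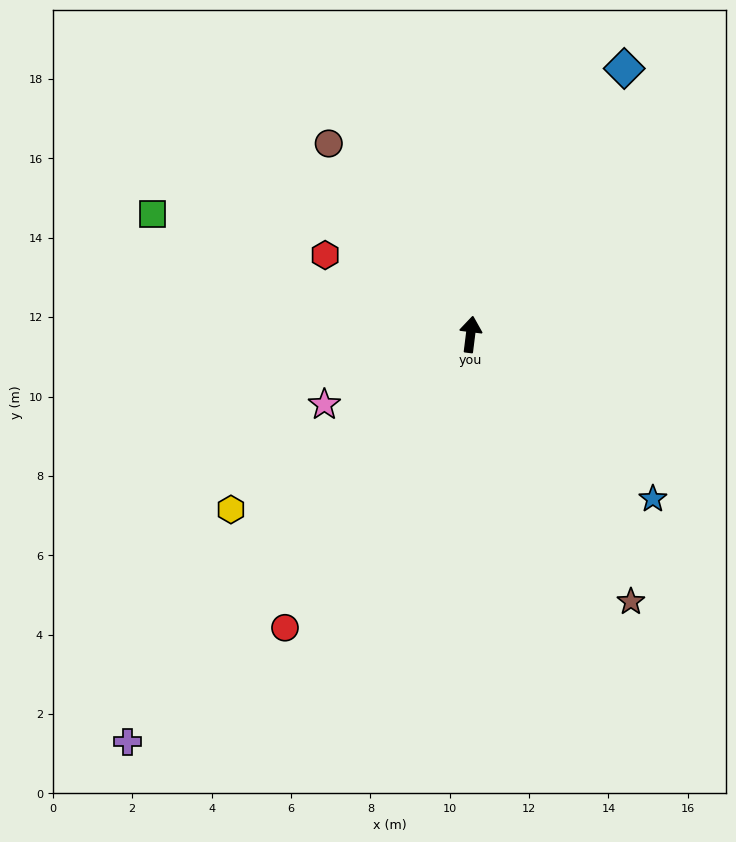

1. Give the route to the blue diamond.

turn right 23°, forward 7.7 m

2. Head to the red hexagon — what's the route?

turn left 68°, forward 4.2 m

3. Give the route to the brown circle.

turn left 44°, forward 6.0 m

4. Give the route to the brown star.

turn right 142°, forward 7.9 m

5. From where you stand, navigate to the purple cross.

turn left 147°, forward 13.4 m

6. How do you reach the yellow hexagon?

turn left 133°, forward 7.5 m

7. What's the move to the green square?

turn left 76°, forward 8.6 m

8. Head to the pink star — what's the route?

turn left 123°, forward 4.1 m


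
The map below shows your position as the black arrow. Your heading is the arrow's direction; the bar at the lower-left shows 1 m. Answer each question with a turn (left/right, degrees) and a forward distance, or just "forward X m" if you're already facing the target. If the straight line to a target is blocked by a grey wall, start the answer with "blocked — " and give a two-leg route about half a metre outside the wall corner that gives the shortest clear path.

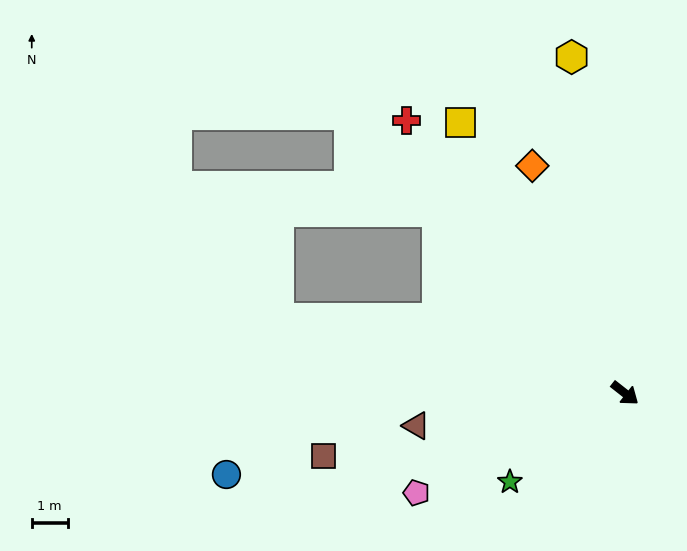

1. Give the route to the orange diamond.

turn left 150°, forward 6.8 m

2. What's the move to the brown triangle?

turn right 133°, forward 5.9 m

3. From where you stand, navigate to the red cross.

turn left 167°, forward 9.7 m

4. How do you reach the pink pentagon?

turn right 116°, forward 6.4 m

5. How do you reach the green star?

turn right 104°, forward 4.0 m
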